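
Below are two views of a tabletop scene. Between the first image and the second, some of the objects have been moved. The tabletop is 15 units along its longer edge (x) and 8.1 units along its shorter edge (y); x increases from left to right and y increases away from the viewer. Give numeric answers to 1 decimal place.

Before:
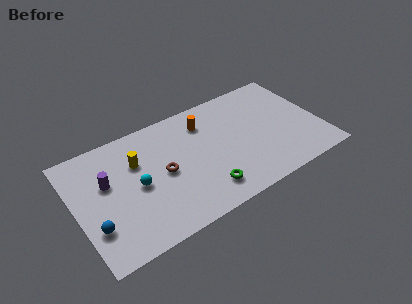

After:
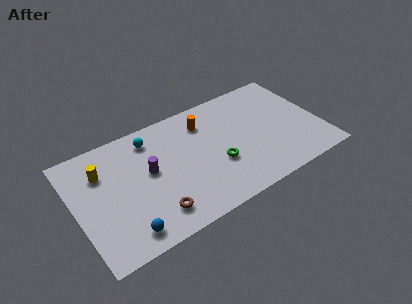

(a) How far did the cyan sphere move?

3.0

The cyan sphere moved from about (3.7, 3.9) to (4.9, 6.7), a distance of √(1.2² + 2.8²) ≈ 3.0.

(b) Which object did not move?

the orange cylinder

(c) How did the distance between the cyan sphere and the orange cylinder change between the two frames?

-1.8

The distance was about 5.1 in the first image and 3.3 in the second, so they moved 1.8 units closer together.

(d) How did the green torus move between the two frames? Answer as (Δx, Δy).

(1.0, 1.4)

From the two frames, the green torus sits at roughly (7.5, 1.6) before and (8.5, 3.0) after.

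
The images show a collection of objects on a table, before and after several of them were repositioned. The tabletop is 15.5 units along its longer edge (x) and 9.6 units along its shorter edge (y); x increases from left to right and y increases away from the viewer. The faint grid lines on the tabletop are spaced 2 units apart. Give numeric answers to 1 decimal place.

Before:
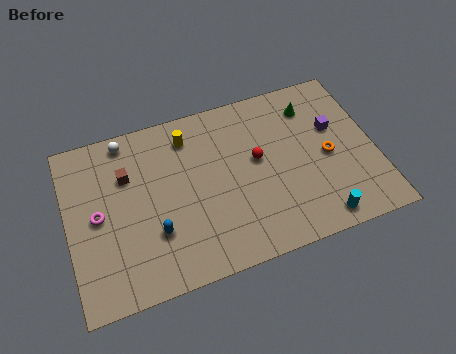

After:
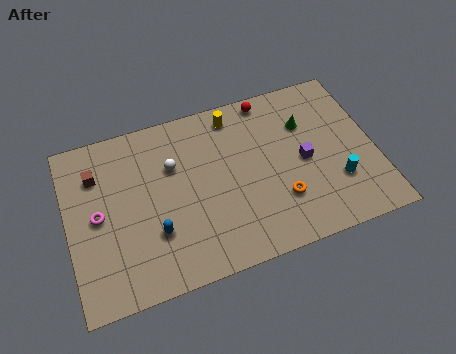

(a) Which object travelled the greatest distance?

the red sphere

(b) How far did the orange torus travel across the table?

3.1

The orange torus was near (13.1, 4.5) before and (10.5, 2.8) after, so it travelled √(2.6² + 1.7²) ≈ 3.1 units.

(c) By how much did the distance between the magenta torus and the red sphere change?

+1.7

They were about 8.1 units apart before and 9.8 after — 1.7 units further apart.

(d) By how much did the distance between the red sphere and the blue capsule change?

+2.6

Before: roughly 5.9 units apart; after: 8.5. That's 2.6 units further apart.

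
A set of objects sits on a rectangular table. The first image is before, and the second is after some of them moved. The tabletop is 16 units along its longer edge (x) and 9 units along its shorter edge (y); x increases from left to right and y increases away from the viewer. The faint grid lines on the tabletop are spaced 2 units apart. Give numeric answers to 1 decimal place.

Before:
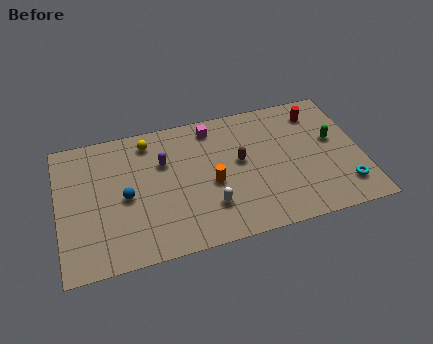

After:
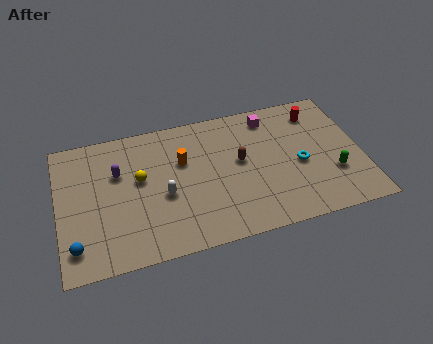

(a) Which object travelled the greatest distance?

the blue sphere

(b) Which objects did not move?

the red cylinder and the brown capsule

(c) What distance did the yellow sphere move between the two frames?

2.5

From (4.9, 7.6) to (4.3, 5.2), the yellow sphere covered √(0.6² + 2.4²) ≈ 2.5 units.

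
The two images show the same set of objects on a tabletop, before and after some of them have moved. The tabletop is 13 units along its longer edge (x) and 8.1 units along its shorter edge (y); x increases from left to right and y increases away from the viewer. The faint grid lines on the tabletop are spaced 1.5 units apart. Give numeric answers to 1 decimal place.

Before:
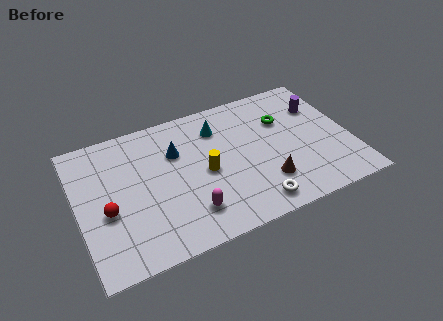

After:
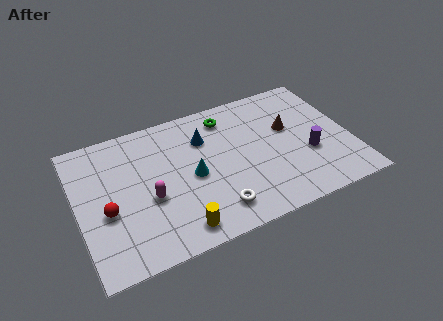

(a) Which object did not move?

the red sphere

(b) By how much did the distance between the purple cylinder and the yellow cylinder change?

+0.7

The distance was about 6.1 in the first image and 6.8 in the second, so they moved 0.7 units further apart.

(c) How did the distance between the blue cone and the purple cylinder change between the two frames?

-1.5

They were about 7.0 units apart before and 5.5 after — 1.5 units closer together.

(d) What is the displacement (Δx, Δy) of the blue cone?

(1.4, 0.3)

The blue cone started near (4.8, 5.5) and ended near (6.2, 5.8).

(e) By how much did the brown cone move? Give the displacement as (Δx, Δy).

(1.5, 2.8)

The brown cone was at about (8.7, 2.1) and moved to about (10.2, 4.9).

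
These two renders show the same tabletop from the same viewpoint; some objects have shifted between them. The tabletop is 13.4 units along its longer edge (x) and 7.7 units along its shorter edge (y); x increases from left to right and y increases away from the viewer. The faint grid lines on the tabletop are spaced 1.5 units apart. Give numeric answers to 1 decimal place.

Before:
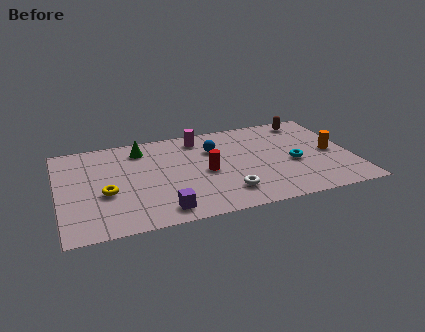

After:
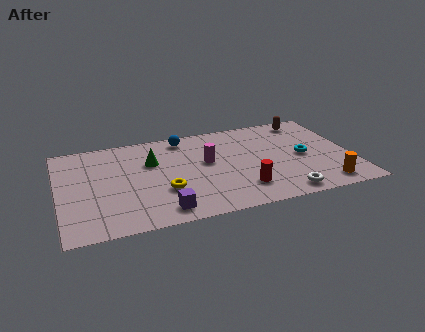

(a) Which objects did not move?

the brown capsule and the purple cube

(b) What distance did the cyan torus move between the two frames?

0.6

From (10.7, 3.3) to (11.2, 3.7), the cyan torus covered √(0.5² + 0.4²) ≈ 0.6 units.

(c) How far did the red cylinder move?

2.3

The red cylinder moved from about (6.7, 3.6) to (8.2, 1.8), a distance of √(1.5² + 1.8²) ≈ 2.3.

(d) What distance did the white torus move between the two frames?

2.6

From (7.5, 1.7) to (10.0, 0.9), the white torus covered √(2.5² + 0.8²) ≈ 2.6 units.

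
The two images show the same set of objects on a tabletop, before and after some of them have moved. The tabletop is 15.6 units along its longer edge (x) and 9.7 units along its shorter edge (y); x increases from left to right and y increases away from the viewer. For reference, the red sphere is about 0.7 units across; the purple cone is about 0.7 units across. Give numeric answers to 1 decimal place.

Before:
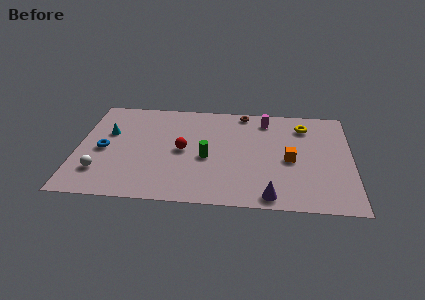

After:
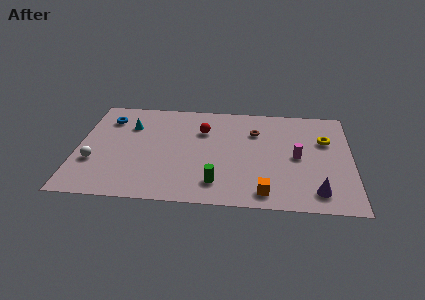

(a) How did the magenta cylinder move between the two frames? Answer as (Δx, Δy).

(1.8, -3.4)

The magenta cylinder was at about (10.7, 8.1) and moved to about (12.5, 4.7).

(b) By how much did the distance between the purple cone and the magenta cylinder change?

-3.8

They were about 7.1 units apart before and 3.3 after — 3.8 units closer together.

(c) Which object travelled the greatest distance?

the magenta cylinder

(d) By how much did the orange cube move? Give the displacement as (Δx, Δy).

(-1.4, -3.1)

The orange cube was at about (12.1, 4.4) and moved to about (10.7, 1.3).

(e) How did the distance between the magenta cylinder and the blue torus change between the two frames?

+1.4

They were about 9.9 units apart before and 11.3 after — 1.4 units further apart.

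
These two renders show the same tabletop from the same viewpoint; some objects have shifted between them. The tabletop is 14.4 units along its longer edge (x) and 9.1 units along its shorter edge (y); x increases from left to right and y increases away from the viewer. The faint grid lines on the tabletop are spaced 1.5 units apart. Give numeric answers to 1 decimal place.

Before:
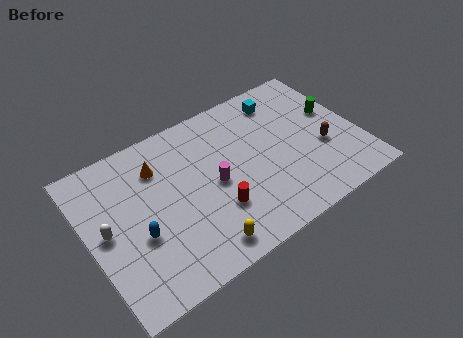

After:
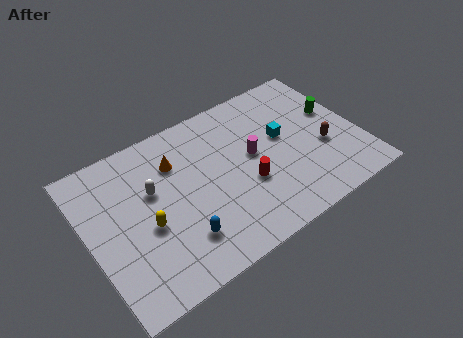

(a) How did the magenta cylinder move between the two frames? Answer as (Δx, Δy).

(2.2, 0.6)

From the two frames, the magenta cylinder sits at roughly (6.6, 4.3) before and (8.8, 4.9) after.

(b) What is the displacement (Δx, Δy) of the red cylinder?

(1.8, 0.6)

The red cylinder started near (6.4, 2.8) and ended near (8.2, 3.4).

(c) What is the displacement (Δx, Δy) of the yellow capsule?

(-2.4, 2.6)

From the two frames, the yellow capsule sits at roughly (5.3, 1.2) before and (2.9, 3.8) after.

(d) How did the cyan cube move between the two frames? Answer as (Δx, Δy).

(-0.4, -2.3)

The cyan cube was at about (10.9, 7.5) and moved to about (10.5, 5.2).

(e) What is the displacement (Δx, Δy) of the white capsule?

(2.6, 1.0)

The white capsule started near (0.9, 4.6) and ended near (3.5, 5.6).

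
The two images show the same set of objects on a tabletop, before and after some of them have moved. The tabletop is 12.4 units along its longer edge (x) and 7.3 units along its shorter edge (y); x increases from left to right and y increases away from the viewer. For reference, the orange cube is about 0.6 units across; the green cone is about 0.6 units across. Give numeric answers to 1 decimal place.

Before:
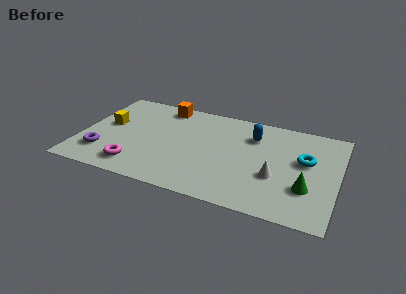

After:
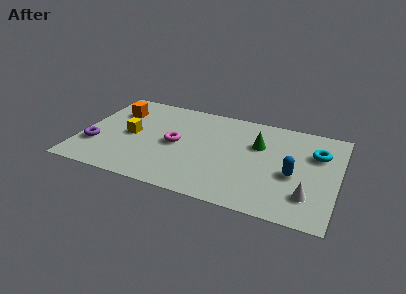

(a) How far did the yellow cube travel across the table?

1.3

From (1.2, 4.1) to (2.4, 3.6), the yellow cube covered √(1.2² + 0.5²) ≈ 1.3 units.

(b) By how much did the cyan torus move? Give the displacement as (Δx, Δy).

(0.5, 0.7)

From the two frames, the cyan torus sits at roughly (10.8, 4.3) before and (11.3, 5.0) after.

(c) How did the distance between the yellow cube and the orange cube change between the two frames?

-1.5

They were about 3.4 units apart before and 1.9 after — 1.5 units closer together.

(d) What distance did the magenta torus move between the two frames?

2.9

The magenta torus was near (2.9, 1.3) before and (4.6, 3.6) after, so it travelled √(1.7² + 2.3²) ≈ 2.9 units.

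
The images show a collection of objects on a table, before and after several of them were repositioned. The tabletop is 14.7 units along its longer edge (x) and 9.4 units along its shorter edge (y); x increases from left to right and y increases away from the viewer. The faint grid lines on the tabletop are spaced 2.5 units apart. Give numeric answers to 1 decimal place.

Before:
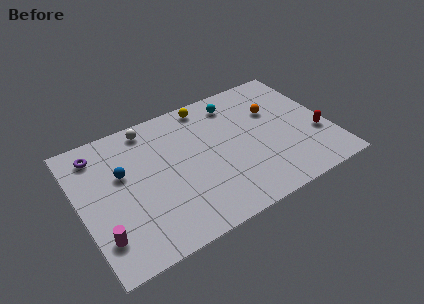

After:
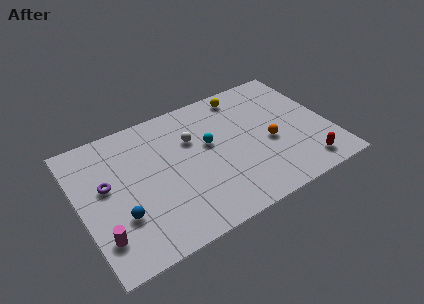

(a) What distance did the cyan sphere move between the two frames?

3.0

From (9.6, 7.8) to (7.7, 5.5), the cyan sphere covered √(1.9² + 2.3²) ≈ 3.0 units.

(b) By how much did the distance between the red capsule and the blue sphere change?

-0.8

Before: roughly 11.6 units apart; after: 10.8. That's 0.8 units closer together.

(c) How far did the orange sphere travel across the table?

2.3

The orange sphere was near (11.7, 6.2) before and (11.1, 4.0) after, so it travelled √(0.6² + 2.2²) ≈ 2.3 units.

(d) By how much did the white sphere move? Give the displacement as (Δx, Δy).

(2.3, -2.0)

The white sphere started near (4.5, 8.3) and ended near (6.8, 6.3).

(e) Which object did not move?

the magenta cylinder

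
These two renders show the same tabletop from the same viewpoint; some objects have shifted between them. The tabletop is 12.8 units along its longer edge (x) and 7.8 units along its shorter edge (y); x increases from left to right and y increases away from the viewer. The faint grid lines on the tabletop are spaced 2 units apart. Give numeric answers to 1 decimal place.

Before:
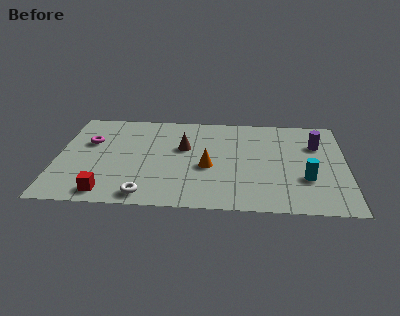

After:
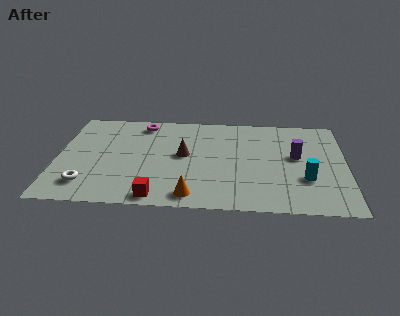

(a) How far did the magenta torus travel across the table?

2.9

The magenta torus was near (1.4, 5.0) before and (3.7, 6.7) after, so it travelled √(2.3² + 1.7²) ≈ 2.9 units.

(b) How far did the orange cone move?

2.4

From (6.7, 3.3) to (6.0, 1.0), the orange cone covered √(0.7² + 2.3²) ≈ 2.4 units.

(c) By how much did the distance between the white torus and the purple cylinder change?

+0.9

The distance was about 8.7 in the first image and 9.6 in the second, so they moved 0.9 units further apart.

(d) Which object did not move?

the cyan cylinder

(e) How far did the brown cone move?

0.6

From (5.6, 4.8) to (5.6, 4.2), the brown cone covered √(0.0² + 0.6²) ≈ 0.6 units.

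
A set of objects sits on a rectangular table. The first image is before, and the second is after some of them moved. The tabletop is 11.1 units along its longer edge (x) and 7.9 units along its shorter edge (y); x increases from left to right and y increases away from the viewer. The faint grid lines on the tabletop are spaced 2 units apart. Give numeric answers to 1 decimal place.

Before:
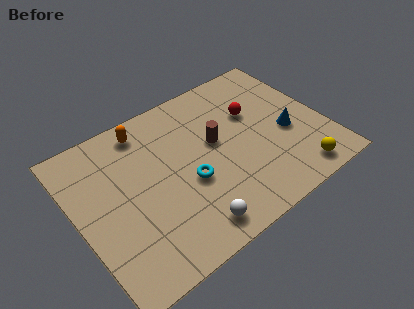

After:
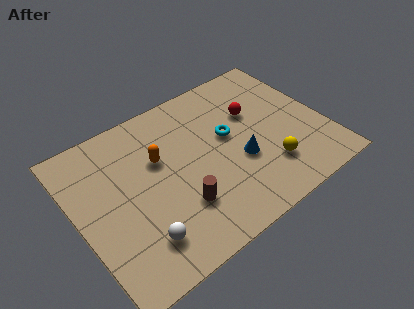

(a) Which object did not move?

the red sphere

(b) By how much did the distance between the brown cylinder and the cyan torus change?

+1.5

The distance was about 2.0 in the first image and 3.5 in the second, so they moved 1.5 units further apart.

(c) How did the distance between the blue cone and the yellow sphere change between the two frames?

-0.8

They were about 2.3 units apart before and 1.5 after — 0.8 units closer together.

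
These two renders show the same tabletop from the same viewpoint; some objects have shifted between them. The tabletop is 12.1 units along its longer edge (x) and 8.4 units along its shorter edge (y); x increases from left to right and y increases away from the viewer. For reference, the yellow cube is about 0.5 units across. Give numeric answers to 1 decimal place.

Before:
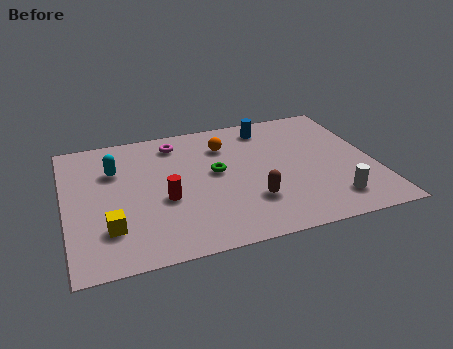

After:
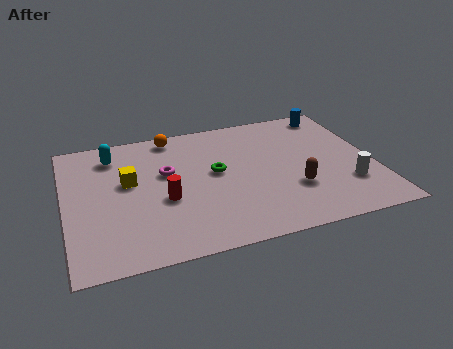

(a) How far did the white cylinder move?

1.1

From (10.2, 1.6) to (10.9, 2.4), the white cylinder covered √(0.7² + 0.8²) ≈ 1.1 units.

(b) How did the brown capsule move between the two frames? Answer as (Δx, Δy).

(1.7, 0.3)

The brown capsule started near (7.1, 2.4) and ended near (8.8, 2.7).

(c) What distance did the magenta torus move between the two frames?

2.0

The magenta torus moved from about (4.5, 7.0) to (4.0, 5.1), a distance of √(0.5² + 1.9²) ≈ 2.0.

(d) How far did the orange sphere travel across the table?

2.3

From (6.4, 6.3) to (4.4, 7.5), the orange sphere covered √(2.0² + 1.2²) ≈ 2.3 units.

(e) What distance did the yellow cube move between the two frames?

2.8

The yellow cube moved from about (1.6, 2.2) to (2.5, 4.9), a distance of √(0.9² + 2.7²) ≈ 2.8.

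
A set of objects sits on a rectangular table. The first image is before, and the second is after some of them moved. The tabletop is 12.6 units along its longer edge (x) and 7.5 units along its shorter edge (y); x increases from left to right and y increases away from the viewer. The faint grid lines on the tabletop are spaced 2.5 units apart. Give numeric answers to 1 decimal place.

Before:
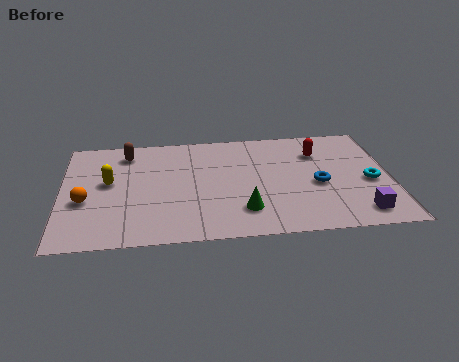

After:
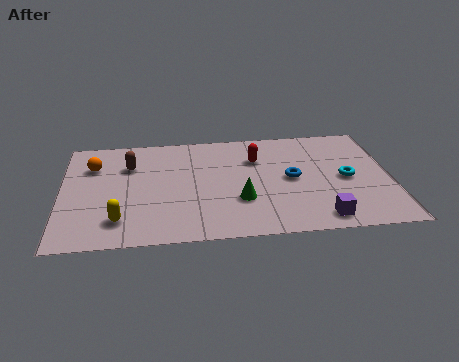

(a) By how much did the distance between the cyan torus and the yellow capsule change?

-1.1

Before: roughly 10.0 units apart; after: 8.9. That's 1.1 units closer together.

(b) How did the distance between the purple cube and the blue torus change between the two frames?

+0.4

The distance was about 2.6 in the first image and 3.0 in the second, so they moved 0.4 units further apart.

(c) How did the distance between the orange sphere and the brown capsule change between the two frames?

-2.2

They were about 3.6 units apart before and 1.4 after — 2.2 units closer together.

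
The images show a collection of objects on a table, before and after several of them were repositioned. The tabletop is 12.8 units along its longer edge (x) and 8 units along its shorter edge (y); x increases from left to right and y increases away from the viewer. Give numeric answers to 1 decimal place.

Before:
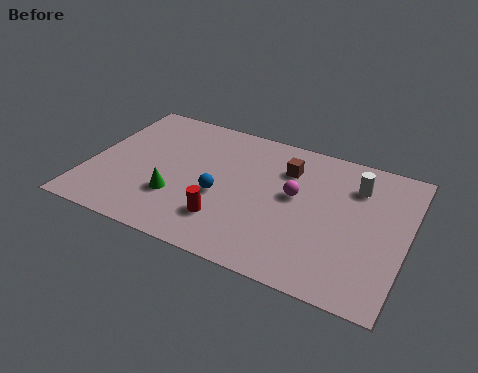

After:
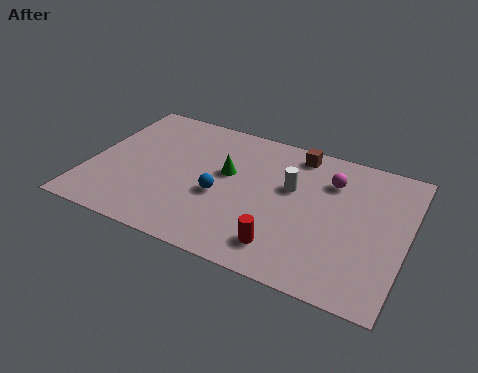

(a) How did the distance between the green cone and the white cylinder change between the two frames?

-5.1

The distance was about 7.7 in the first image and 2.6 in the second, so they moved 5.1 units closer together.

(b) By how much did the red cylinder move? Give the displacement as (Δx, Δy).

(2.4, -0.5)

From the two frames, the red cylinder sits at roughly (5.8, 2.0) before and (8.2, 1.5) after.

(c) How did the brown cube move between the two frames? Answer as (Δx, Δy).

(0.3, 1.1)

The brown cube was at about (7.8, 5.9) and moved to about (8.1, 7.0).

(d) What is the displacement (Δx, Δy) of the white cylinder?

(-2.5, -1.1)

From the two frames, the white cylinder sits at roughly (10.6, 6.0) before and (8.1, 4.9) after.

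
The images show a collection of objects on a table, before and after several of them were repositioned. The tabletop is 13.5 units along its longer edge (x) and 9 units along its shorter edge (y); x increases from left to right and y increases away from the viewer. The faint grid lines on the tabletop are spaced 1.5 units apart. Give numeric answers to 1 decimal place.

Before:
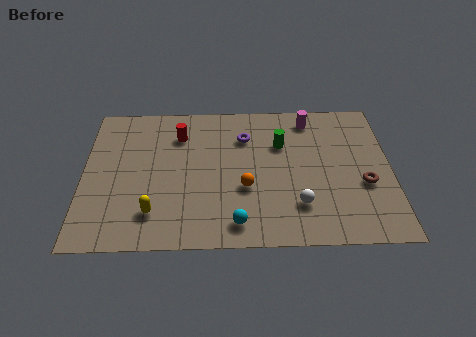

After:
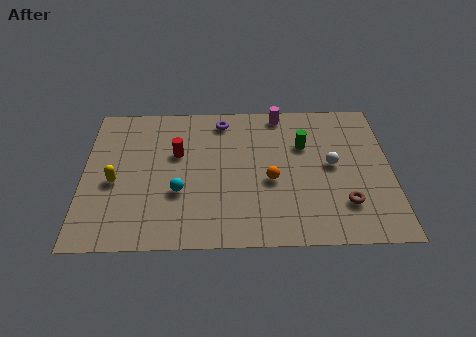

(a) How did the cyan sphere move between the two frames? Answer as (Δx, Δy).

(-2.5, 1.9)

The cyan sphere started near (6.7, 1.3) and ended near (4.2, 3.2).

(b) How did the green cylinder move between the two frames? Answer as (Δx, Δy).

(1.0, -0.1)

From the two frames, the green cylinder sits at roughly (8.7, 6.1) before and (9.7, 6.0) after.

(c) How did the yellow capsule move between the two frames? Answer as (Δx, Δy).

(-1.7, 1.9)

From the two frames, the yellow capsule sits at roughly (3.1, 2.0) before and (1.4, 3.9) after.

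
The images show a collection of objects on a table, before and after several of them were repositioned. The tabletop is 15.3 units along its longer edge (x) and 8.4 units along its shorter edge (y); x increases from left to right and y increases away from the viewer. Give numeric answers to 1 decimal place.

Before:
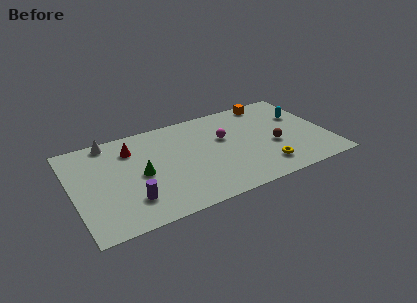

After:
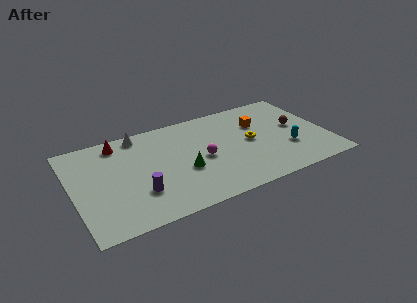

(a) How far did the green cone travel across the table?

2.6

The green cone was near (4.0, 4.0) before and (6.5, 3.3) after, so it travelled √(2.5² + 0.7²) ≈ 2.6 units.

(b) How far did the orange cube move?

2.0

The orange cube was near (12.3, 7.5) before and (11.4, 5.7) after, so it travelled √(0.9² + 1.8²) ≈ 2.0 units.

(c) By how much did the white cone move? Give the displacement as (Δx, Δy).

(1.8, -0.1)

The white cone started near (2.5, 7.6) and ended near (4.3, 7.5).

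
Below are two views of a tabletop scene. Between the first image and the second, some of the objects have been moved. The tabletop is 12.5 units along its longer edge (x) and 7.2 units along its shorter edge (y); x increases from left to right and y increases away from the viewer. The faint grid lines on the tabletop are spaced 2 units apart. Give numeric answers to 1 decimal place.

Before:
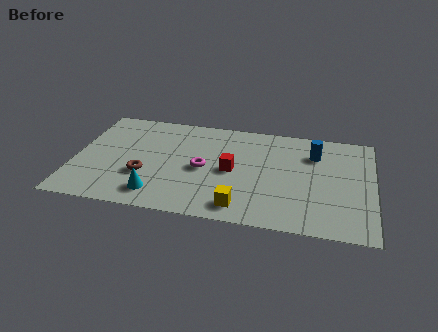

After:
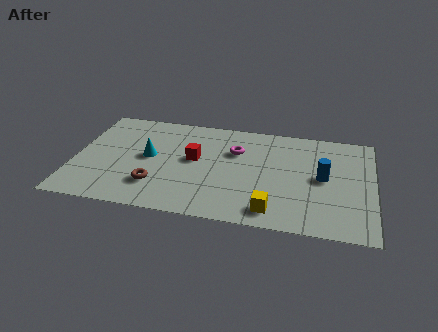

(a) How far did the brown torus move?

0.8

The brown torus moved from about (3.0, 2.5) to (3.5, 1.9), a distance of √(0.5² + 0.6²) ≈ 0.8.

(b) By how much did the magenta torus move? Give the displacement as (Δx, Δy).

(1.3, 1.5)

The magenta torus was at about (5.4, 3.4) and moved to about (6.7, 4.9).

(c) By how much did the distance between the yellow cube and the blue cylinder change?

-1.8

They were about 5.1 units apart before and 3.3 after — 1.8 units closer together.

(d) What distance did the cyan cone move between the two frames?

2.5

The cyan cone moved from about (3.6, 1.3) to (3.1, 3.8), a distance of √(0.5² + 2.5²) ≈ 2.5.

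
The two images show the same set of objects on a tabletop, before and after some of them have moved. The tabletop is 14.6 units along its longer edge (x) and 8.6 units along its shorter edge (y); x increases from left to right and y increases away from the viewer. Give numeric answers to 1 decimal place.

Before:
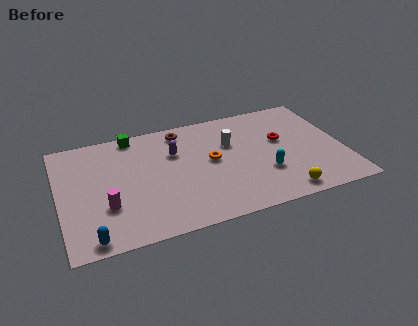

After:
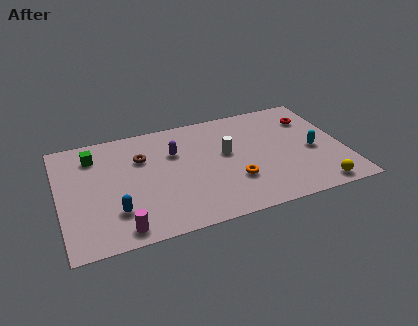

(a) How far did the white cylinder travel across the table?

0.8

From (8.9, 5.6) to (8.6, 4.9), the white cylinder covered √(0.3² + 0.7²) ≈ 0.8 units.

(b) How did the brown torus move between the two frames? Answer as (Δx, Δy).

(-2.2, -1.5)

The brown torus was at about (6.5, 7.4) and moved to about (4.3, 5.9).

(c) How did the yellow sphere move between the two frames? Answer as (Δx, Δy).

(1.8, -0.1)

From the two frames, the yellow sphere sits at roughly (11.1, 1.0) before and (12.9, 0.9) after.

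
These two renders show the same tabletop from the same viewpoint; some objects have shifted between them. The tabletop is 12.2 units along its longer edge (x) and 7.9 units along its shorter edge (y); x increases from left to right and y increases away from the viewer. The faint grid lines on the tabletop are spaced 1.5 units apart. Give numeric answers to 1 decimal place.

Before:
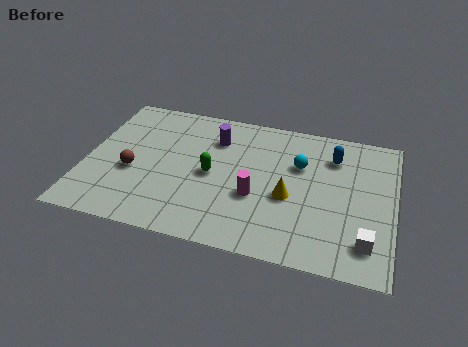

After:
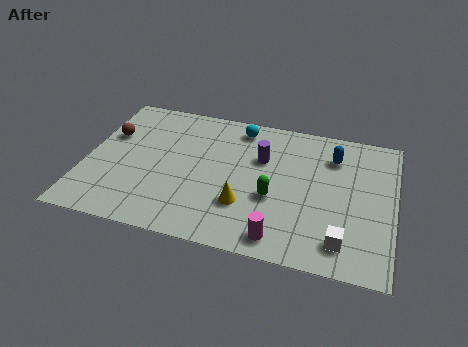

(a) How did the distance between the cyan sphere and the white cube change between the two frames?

+2.4

They were about 4.6 units apart before and 7.0 after — 2.4 units further apart.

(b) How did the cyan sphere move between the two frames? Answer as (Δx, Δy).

(-2.5, 1.6)

From the two frames, the cyan sphere sits at roughly (8.4, 5.2) before and (5.9, 6.8) after.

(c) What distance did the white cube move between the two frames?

0.9

The white cube was near (11.2, 1.6) before and (10.3, 1.4) after, so it travelled √(0.9² + 0.2²) ≈ 0.9 units.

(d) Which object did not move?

the blue capsule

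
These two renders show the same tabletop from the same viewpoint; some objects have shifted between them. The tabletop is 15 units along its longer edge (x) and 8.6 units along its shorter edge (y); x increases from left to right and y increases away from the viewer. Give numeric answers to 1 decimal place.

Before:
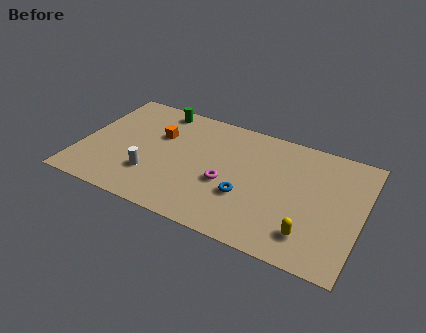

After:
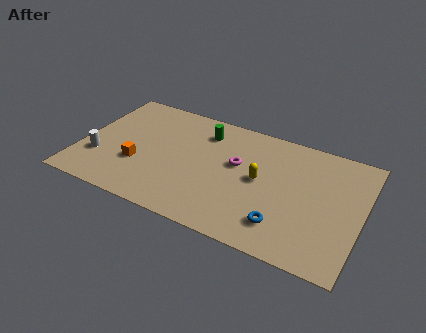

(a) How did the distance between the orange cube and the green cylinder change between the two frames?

+2.9

Before: roughly 2.0 units apart; after: 4.9. That's 2.9 units further apart.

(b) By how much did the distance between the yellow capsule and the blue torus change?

-0.7

The distance was about 3.7 in the first image and 3.0 in the second, so they moved 0.7 units closer together.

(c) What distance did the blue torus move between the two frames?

2.4

The blue torus was near (9.0, 3.0) before and (11.1, 1.9) after, so it travelled √(2.1² + 1.1²) ≈ 2.4 units.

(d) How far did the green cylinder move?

2.7

The green cylinder was near (3.7, 7.6) before and (6.3, 6.8) after, so it travelled √(2.6² + 0.8²) ≈ 2.7 units.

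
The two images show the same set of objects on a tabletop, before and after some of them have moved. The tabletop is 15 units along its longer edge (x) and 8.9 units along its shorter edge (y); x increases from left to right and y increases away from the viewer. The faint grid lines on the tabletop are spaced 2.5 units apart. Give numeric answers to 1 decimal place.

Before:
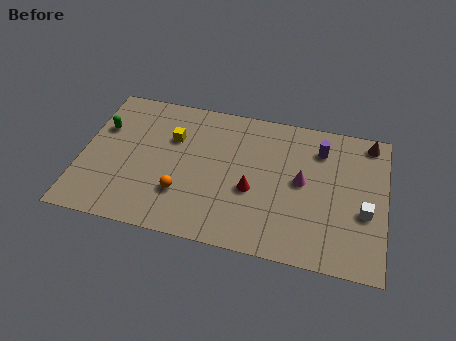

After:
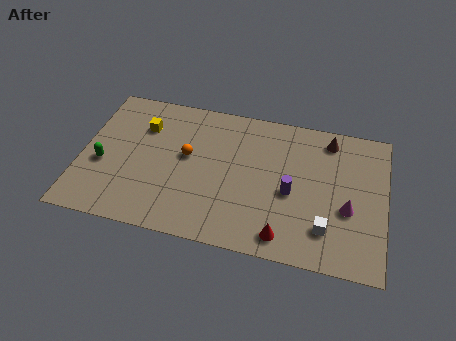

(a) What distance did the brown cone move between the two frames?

2.0

From (14.1, 7.9) to (12.1, 7.6), the brown cone covered √(2.0² + 0.3²) ≈ 2.0 units.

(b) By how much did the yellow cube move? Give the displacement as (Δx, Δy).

(-1.5, 0.4)

The yellow cube was at about (4.4, 6.0) and moved to about (2.9, 6.4).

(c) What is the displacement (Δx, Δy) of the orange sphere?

(0.1, 2.4)

The orange sphere was at about (5.1, 2.6) and moved to about (5.2, 5.0).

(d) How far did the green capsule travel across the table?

2.3

The green capsule was near (0.9, 5.9) before and (1.1, 3.6) after, so it travelled √(0.2² + 2.3²) ≈ 2.3 units.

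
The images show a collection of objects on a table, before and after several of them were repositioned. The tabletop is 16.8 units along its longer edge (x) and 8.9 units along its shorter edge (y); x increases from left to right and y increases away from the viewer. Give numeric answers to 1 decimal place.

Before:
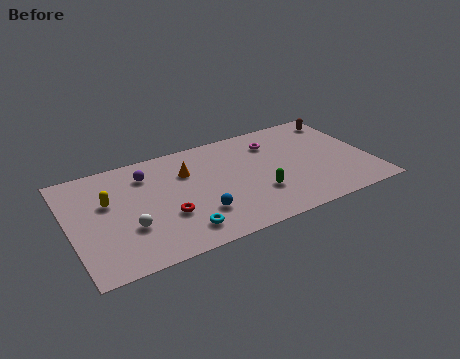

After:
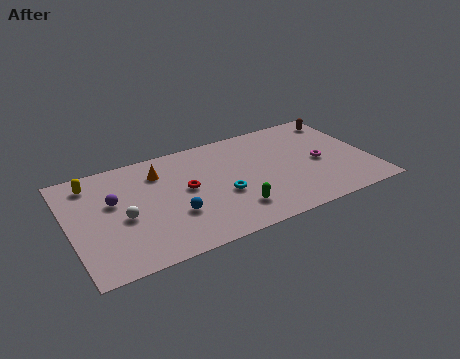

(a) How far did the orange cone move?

1.6

The orange cone moved from about (6.7, 6.2) to (5.2, 6.8), a distance of √(1.5² + 0.6²) ≈ 1.6.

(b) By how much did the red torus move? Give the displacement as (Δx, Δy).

(1.3, 1.7)

From the two frames, the red torus sits at roughly (5.2, 3.1) before and (6.5, 4.8) after.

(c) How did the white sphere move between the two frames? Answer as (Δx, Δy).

(-0.2, 0.9)

The white sphere started near (3.1, 3.0) and ended near (2.9, 3.9).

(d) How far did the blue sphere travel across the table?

1.4

From (6.9, 2.5) to (5.6, 3.0), the blue sphere covered √(1.3² + 0.5²) ≈ 1.4 units.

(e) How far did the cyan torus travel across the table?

3.2

The cyan torus was near (5.8, 1.6) before and (8.4, 3.5) after, so it travelled √(2.6² + 1.9²) ≈ 3.2 units.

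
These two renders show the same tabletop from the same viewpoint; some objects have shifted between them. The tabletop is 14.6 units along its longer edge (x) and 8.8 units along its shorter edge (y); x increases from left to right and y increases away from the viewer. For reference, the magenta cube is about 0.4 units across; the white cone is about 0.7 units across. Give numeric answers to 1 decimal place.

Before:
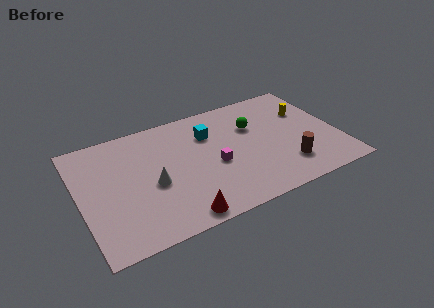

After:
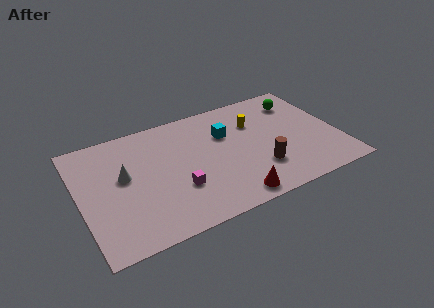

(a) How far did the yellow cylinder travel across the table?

3.0

The yellow cylinder moved from about (13.1, 5.9) to (10.1, 6.1), a distance of √(3.0² + 0.2²) ≈ 3.0.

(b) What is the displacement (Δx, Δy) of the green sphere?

(2.8, 1.0)

The green sphere was at about (10.0, 5.9) and moved to about (12.8, 6.9).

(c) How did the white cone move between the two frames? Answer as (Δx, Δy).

(-1.5, 1.2)

The white cone started near (4.0, 3.8) and ended near (2.5, 5.0).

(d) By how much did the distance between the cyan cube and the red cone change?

-1.0

The distance was about 5.9 in the first image and 4.9 in the second, so they moved 1.0 units closer together.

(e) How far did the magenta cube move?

2.4

From (7.5, 3.8) to (5.3, 2.9), the magenta cube covered √(2.2² + 0.9²) ≈ 2.4 units.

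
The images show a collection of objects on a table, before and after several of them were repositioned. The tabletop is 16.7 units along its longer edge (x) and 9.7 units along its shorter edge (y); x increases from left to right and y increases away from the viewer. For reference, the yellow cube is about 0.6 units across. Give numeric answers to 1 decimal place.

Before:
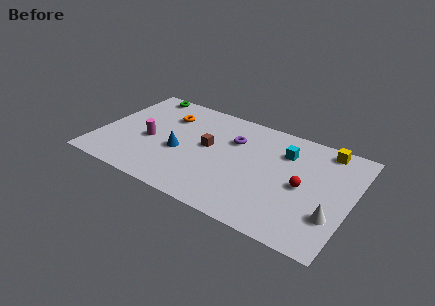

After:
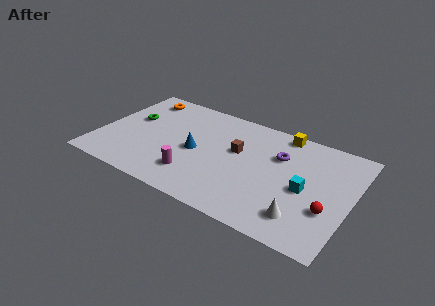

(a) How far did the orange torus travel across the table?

2.3

The orange torus was near (4.1, 7.1) before and (2.1, 8.2) after, so it travelled √(2.0² + 1.1²) ≈ 2.3 units.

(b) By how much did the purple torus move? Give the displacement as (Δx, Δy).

(3.1, -0.1)

From the two frames, the purple torus sits at roughly (8.7, 6.7) before and (11.8, 6.6) after.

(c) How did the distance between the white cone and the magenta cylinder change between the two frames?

-5.2

They were about 12.4 units apart before and 7.2 after — 5.2 units closer together.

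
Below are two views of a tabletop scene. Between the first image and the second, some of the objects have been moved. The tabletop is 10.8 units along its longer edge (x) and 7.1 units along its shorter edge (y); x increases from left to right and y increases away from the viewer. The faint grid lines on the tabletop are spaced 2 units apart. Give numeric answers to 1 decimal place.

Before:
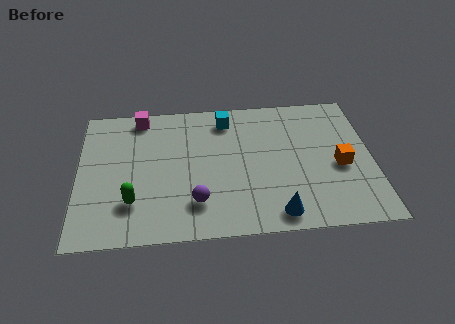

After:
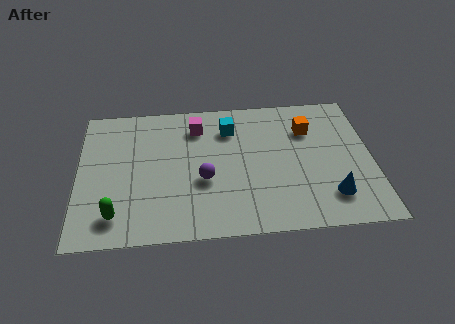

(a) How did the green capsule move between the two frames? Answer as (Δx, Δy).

(-0.6, -0.6)

From the two frames, the green capsule sits at roughly (2.0, 1.9) before and (1.4, 1.3) after.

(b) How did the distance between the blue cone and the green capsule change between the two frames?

+2.5

The distance was about 5.3 in the first image and 7.8 in the second, so they moved 2.5 units further apart.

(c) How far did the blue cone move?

2.1

From (7.2, 0.9) to (9.2, 1.6), the blue cone covered √(2.0² + 0.7²) ≈ 2.1 units.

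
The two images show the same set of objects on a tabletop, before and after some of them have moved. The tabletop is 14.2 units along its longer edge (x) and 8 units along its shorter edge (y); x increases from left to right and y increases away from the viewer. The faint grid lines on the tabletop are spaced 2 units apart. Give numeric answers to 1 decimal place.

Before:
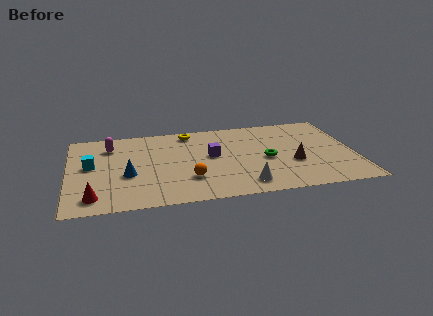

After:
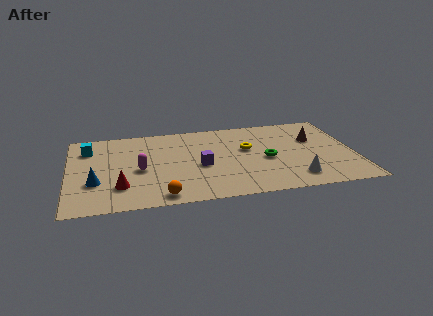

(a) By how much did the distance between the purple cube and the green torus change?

+0.5

The distance was about 2.8 in the first image and 3.3 in the second, so they moved 0.5 units further apart.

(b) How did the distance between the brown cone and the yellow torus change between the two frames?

-3.0

The distance was about 6.4 in the first image and 3.4 in the second, so they moved 3.0 units closer together.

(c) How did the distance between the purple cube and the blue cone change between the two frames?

+0.9

They were about 4.4 units apart before and 5.3 after — 0.9 units further apart.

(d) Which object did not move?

the green torus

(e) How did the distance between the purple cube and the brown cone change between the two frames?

+1.8

The distance was about 4.2 in the first image and 6.0 in the second, so they moved 1.8 units further apart.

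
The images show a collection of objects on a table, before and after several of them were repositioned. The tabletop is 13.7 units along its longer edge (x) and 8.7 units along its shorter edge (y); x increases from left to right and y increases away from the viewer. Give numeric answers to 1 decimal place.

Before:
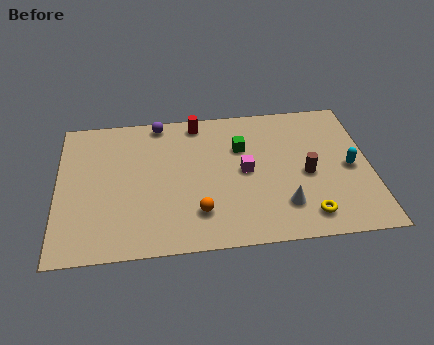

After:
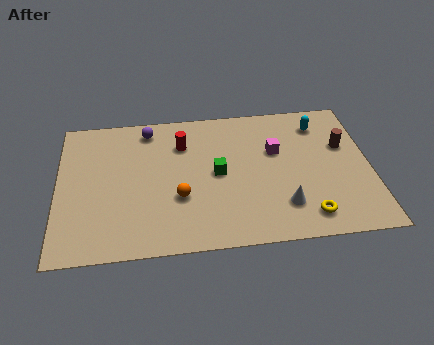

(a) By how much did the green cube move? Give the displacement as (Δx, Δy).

(-1.1, -1.5)

From the two frames, the green cube sits at roughly (8.1, 5.9) before and (7.0, 4.4) after.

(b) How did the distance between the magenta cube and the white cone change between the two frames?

+0.6

Before: roughly 2.8 units apart; after: 3.4. That's 0.6 units further apart.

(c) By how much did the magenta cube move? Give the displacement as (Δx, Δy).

(1.4, 1.1)

From the two frames, the magenta cube sits at roughly (8.2, 4.4) before and (9.6, 5.5) after.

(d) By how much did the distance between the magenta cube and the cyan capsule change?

-2.1

They were about 4.6 units apart before and 2.5 after — 2.1 units closer together.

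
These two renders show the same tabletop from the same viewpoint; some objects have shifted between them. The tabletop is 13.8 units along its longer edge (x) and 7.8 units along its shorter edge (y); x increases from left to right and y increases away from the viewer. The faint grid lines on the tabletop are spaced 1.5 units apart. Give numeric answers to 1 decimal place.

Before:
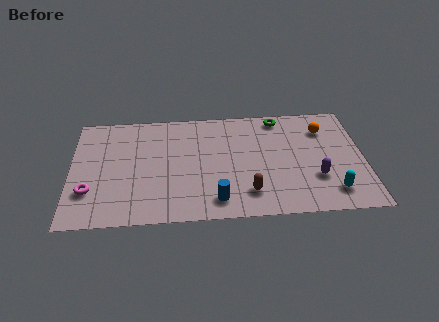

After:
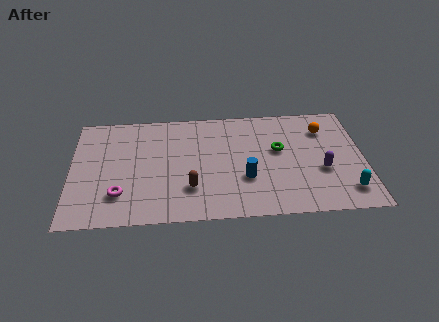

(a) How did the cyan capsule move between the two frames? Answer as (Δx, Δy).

(0.7, 0.0)

The cyan capsule was at about (12.2, 1.5) and moved to about (12.9, 1.5).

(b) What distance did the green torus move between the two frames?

2.3

From (9.9, 6.9) to (9.8, 4.6), the green torus covered √(0.1² + 2.3²) ≈ 2.3 units.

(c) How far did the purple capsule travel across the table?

0.6

The purple capsule moved from about (11.5, 2.5) to (11.8, 3.0), a distance of √(0.3² + 0.5²) ≈ 0.6.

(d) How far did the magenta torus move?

1.4

The magenta torus moved from about (0.9, 2.3) to (2.3, 2.0), a distance of √(1.4² + 0.3²) ≈ 1.4.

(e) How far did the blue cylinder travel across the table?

2.0

The blue cylinder moved from about (6.8, 1.3) to (8.2, 2.7), a distance of √(1.4² + 1.4²) ≈ 2.0.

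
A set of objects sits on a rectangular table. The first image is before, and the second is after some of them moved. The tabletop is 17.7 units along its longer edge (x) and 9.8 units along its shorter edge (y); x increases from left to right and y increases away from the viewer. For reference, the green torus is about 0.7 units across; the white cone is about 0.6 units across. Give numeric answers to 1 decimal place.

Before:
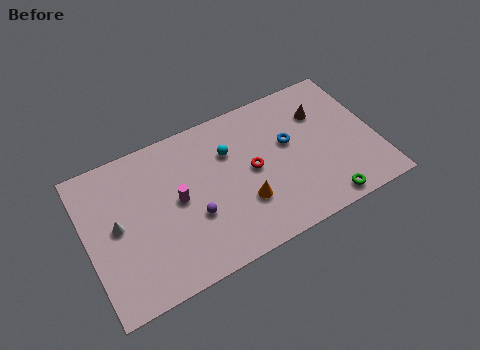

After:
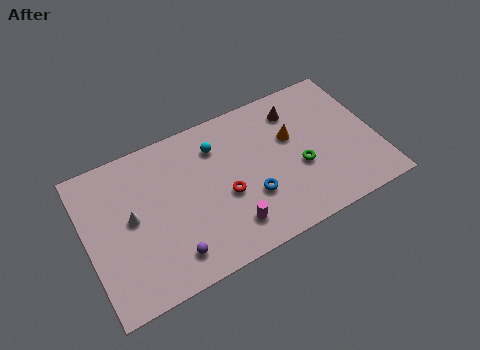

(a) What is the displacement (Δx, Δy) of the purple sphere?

(-1.6, -1.8)

The purple sphere started near (6.3, 3.6) and ended near (4.7, 1.8).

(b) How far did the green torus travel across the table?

3.1

The green torus was near (14.0, 1.0) before and (12.9, 3.9) after, so it travelled √(1.1² + 2.9²) ≈ 3.1 units.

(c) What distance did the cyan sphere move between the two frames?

1.0

The cyan sphere moved from about (8.9, 6.8) to (8.2, 7.5), a distance of √(0.7² + 0.7²) ≈ 1.0.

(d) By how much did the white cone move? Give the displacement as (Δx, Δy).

(0.9, 0.1)

The white cone was at about (1.8, 5.1) and moved to about (2.7, 5.2).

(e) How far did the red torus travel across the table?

2.0

The red torus was near (10.1, 5.0) before and (8.3, 4.1) after, so it travelled √(1.8² + 0.9²) ≈ 2.0 units.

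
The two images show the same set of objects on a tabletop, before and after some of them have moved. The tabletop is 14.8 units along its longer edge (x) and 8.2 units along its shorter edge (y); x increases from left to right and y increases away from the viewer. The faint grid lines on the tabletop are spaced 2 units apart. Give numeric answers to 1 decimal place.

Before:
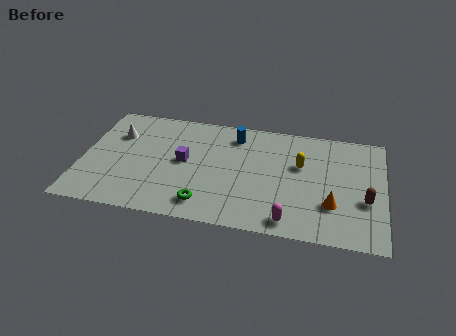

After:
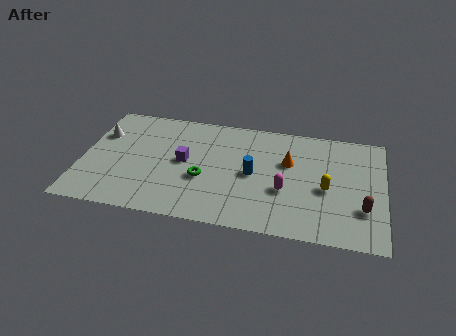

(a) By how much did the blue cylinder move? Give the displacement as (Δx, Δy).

(1.0, -2.7)

From the two frames, the blue cylinder sits at roughly (7.4, 6.7) before and (8.4, 4.0) after.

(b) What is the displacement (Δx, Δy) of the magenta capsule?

(-0.3, 2.1)

The magenta capsule was at about (10.3, 1.0) and moved to about (10.0, 3.1).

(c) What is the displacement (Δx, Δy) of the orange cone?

(-2.2, 2.7)

The orange cone started near (12.3, 2.5) and ended near (10.1, 5.2).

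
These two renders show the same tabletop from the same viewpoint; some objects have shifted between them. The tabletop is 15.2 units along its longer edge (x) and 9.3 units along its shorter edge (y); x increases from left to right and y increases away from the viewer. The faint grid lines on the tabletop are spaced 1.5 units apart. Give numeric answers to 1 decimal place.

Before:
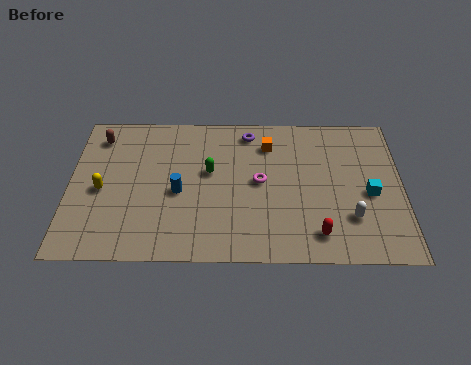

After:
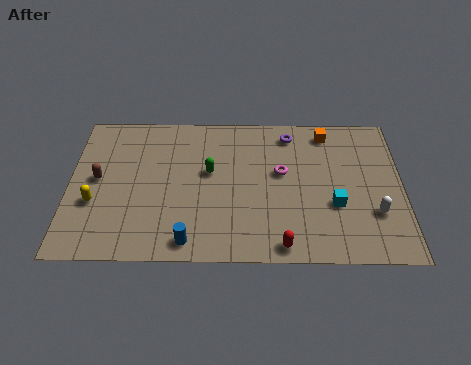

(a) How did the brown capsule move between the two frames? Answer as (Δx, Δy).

(0.0, -2.7)

From the two frames, the brown capsule sits at roughly (1.3, 7.6) before and (1.3, 4.9) after.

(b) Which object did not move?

the green capsule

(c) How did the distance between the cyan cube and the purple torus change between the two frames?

-1.8

The distance was about 6.7 in the first image and 4.9 in the second, so they moved 1.8 units closer together.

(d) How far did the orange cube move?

2.8

The orange cube moved from about (9.1, 7.2) to (11.8, 8.0), a distance of √(2.7² + 0.8²) ≈ 2.8.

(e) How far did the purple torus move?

1.9

The purple torus was near (8.2, 8.0) before and (10.1, 7.9) after, so it travelled √(1.9² + 0.1²) ≈ 1.9 units.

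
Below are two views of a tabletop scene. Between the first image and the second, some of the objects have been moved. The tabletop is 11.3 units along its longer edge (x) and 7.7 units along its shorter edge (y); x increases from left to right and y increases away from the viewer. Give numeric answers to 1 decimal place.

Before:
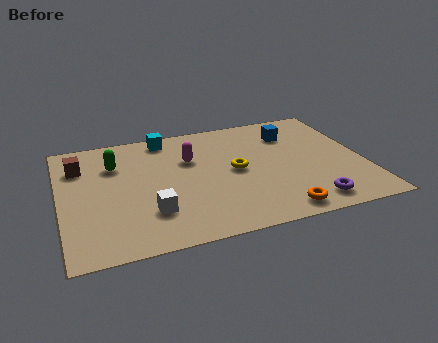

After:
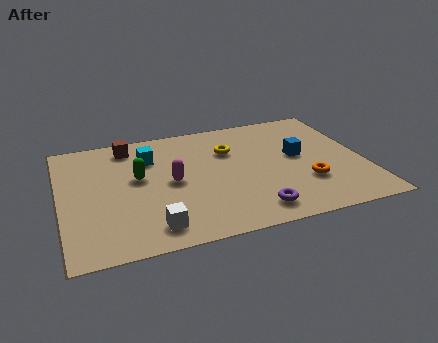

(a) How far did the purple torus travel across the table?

2.1

The purple torus moved from about (9.0, 1.1) to (6.9, 1.2), a distance of √(2.1² + 0.1²) ≈ 2.1.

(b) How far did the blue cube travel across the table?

1.6

From (8.8, 5.8) to (8.9, 4.2), the blue cube covered √(0.1² + 1.6²) ≈ 1.6 units.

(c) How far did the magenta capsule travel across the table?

1.5

From (4.9, 5.1) to (4.1, 3.8), the magenta capsule covered √(0.8² + 1.3²) ≈ 1.5 units.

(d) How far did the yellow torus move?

1.4

The yellow torus was near (6.5, 3.9) before and (6.4, 5.3) after, so it travelled √(0.1² + 1.4²) ≈ 1.4 units.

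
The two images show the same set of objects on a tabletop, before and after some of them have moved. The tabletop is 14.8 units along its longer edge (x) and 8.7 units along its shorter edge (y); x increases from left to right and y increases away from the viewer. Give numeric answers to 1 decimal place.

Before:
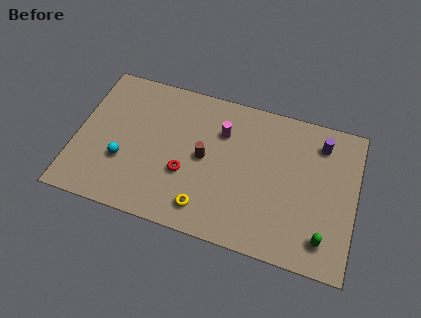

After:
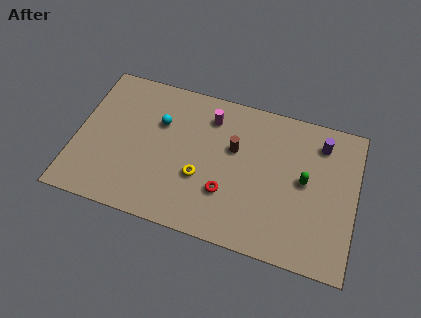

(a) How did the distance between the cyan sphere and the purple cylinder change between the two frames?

-2.4

The distance was about 11.0 in the first image and 8.6 in the second, so they moved 2.4 units closer together.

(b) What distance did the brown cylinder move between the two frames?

1.8

The brown cylinder was near (6.8, 4.4) before and (8.3, 5.4) after, so it travelled √(1.5² + 1.0²) ≈ 1.8 units.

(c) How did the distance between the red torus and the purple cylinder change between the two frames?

-1.5

They were about 7.9 units apart before and 6.4 after — 1.5 units closer together.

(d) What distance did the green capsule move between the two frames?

3.2

From (13.3, 1.6) to (12.1, 4.6), the green capsule covered √(1.2² + 3.0²) ≈ 3.2 units.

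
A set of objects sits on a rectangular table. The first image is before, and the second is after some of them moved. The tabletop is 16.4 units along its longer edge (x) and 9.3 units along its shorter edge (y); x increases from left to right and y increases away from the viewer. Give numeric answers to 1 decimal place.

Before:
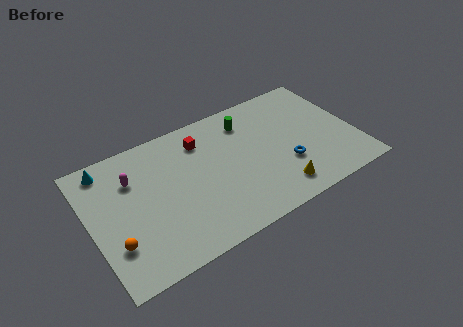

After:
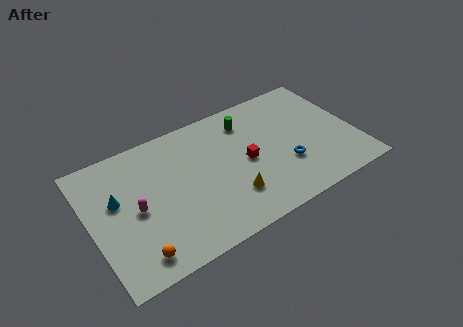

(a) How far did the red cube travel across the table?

3.7

The red cube moved from about (7.2, 7.3) to (9.6, 4.5), a distance of √(2.4² + 2.8²) ≈ 3.7.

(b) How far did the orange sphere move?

1.7

The orange sphere was near (1.2, 2.7) before and (2.3, 1.4) after, so it travelled √(1.1² + 1.3²) ≈ 1.7 units.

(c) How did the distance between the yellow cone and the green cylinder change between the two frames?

-0.7

The distance was about 5.9 in the first image and 5.2 in the second, so they moved 0.7 units closer together.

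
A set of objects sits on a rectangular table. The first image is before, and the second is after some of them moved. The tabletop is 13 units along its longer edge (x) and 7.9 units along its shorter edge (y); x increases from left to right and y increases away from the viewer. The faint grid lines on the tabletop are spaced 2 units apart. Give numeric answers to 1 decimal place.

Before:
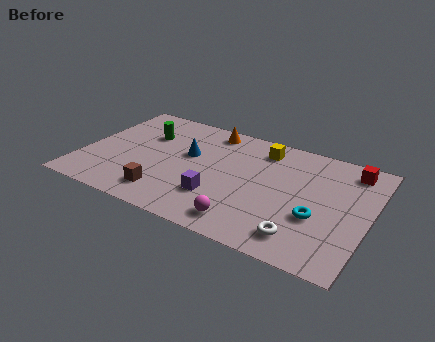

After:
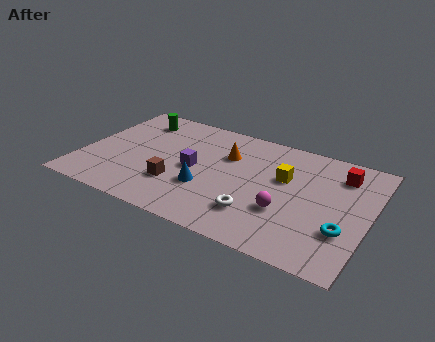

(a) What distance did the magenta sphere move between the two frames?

2.2

From (7.8, 1.2) to (9.4, 2.7), the magenta sphere covered √(1.6² + 1.5²) ≈ 2.2 units.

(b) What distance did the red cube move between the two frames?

0.6

The red cube moved from about (11.9, 6.7) to (11.5, 6.2), a distance of √(0.4² + 0.5²) ≈ 0.6.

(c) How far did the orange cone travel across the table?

1.8

The orange cone moved from about (5.4, 6.9) to (6.4, 5.4), a distance of √(1.0² + 1.5²) ≈ 1.8.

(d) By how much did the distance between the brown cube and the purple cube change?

-0.9

The distance was about 2.4 in the first image and 1.5 in the second, so they moved 0.9 units closer together.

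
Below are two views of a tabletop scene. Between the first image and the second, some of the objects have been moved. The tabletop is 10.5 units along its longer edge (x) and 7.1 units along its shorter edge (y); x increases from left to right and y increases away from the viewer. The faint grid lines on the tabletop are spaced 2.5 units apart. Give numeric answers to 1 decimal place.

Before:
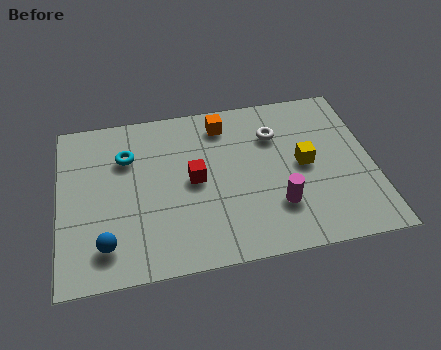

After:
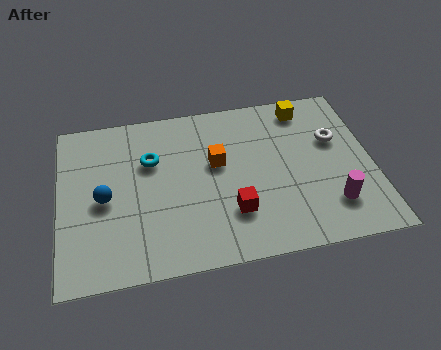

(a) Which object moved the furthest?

the yellow cube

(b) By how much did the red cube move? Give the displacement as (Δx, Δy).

(1.2, -1.6)

From the two frames, the red cube sits at roughly (4.5, 3.6) before and (5.7, 2.0) after.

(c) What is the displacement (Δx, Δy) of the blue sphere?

(0.0, 1.9)

From the two frames, the blue sphere sits at roughly (1.5, 1.4) before and (1.5, 3.3) after.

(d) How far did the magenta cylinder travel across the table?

1.8

The magenta cylinder was near (7.2, 2.0) before and (9.0, 1.7) after, so it travelled √(1.8² + 0.3²) ≈ 1.8 units.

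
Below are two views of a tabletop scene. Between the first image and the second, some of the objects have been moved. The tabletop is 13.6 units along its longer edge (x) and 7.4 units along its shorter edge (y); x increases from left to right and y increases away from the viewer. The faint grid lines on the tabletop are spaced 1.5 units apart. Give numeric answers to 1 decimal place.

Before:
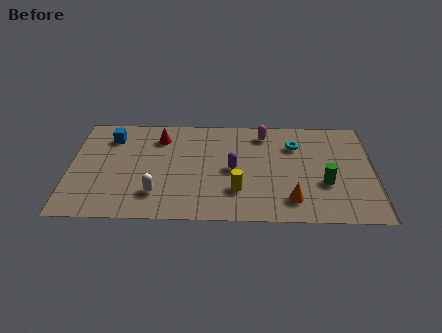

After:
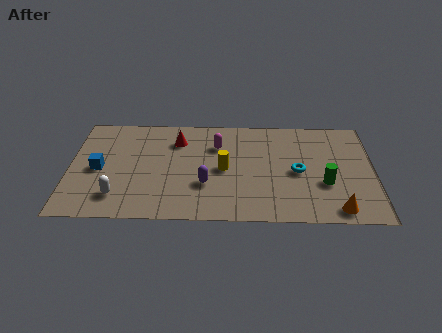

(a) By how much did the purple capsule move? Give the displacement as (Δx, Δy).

(-1.2, -1.1)

From the two frames, the purple capsule sits at roughly (7.3, 3.6) before and (6.1, 2.5) after.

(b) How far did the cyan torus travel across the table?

1.9

The cyan torus moved from about (10.1, 5.4) to (10.2, 3.5), a distance of √(0.1² + 1.9²) ≈ 1.9.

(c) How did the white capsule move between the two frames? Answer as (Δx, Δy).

(-1.7, -0.2)

The white capsule was at about (3.9, 1.8) and moved to about (2.2, 1.6).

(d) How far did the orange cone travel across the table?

2.1

The orange cone moved from about (9.9, 1.5) to (11.9, 0.9), a distance of √(2.0² + 0.6²) ≈ 2.1.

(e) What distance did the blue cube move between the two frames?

2.4

The blue cube moved from about (1.8, 5.8) to (1.3, 3.5), a distance of √(0.5² + 2.3²) ≈ 2.4.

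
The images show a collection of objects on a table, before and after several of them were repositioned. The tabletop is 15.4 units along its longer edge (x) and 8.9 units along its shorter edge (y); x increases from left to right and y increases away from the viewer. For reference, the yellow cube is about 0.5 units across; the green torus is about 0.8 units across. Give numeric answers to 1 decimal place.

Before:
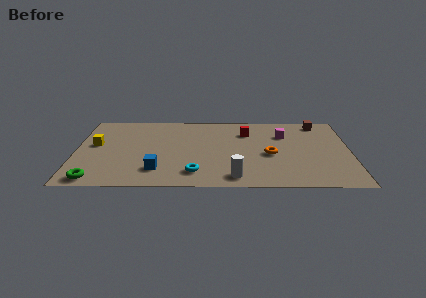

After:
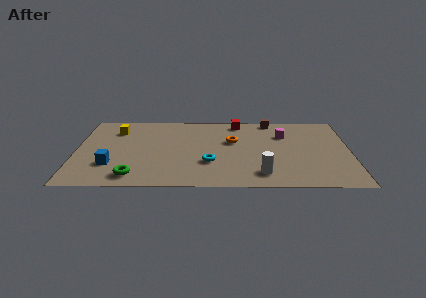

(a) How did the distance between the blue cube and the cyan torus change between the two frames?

+3.4

The distance was about 2.1 in the first image and 5.5 in the second, so they moved 3.4 units further apart.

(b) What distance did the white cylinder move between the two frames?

1.6

The white cylinder was near (8.9, 1.2) before and (10.4, 1.6) after, so it travelled √(1.5² + 0.4²) ≈ 1.6 units.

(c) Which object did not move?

the magenta cube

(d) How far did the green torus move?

2.1

The green torus moved from about (1.2, 0.9) to (3.3, 1.3), a distance of √(2.1² + 0.4²) ≈ 2.1.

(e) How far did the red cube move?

1.3

From (9.6, 6.6) to (9.1, 7.8), the red cube covered √(0.5² + 1.2²) ≈ 1.3 units.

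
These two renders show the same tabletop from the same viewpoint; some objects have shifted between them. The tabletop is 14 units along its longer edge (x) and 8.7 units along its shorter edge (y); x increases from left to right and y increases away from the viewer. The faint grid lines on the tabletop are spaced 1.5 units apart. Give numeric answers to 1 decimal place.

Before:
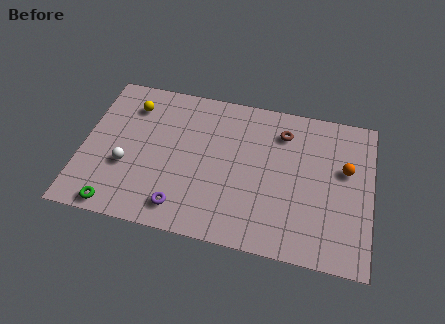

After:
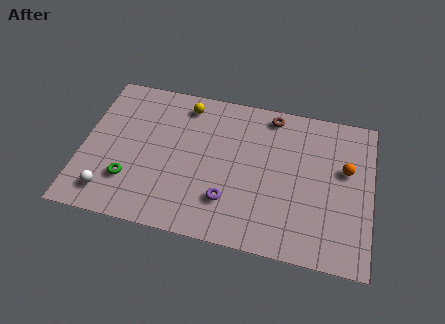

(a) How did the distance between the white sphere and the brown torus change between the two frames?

+1.5

Before: roughly 8.2 units apart; after: 9.7. That's 1.5 units further apart.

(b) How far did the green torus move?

1.7

From (1.9, 0.8) to (2.4, 2.4), the green torus covered √(0.5² + 1.6²) ≈ 1.7 units.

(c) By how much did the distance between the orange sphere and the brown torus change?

+1.0

Before: roughly 3.4 units apart; after: 4.4. That's 1.0 units further apart.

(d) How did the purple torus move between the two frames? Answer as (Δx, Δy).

(2.2, 0.9)

The purple torus was at about (5.0, 1.4) and moved to about (7.2, 2.3).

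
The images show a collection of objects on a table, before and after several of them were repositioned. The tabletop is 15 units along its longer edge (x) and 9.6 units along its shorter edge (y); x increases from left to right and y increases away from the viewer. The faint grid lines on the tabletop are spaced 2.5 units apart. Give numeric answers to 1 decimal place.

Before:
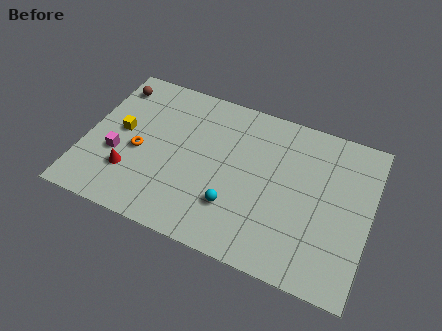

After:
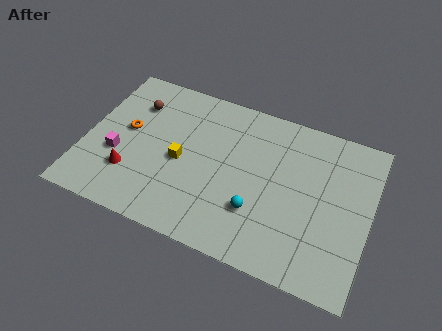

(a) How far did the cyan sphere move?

1.2

The cyan sphere moved from about (8.1, 2.7) to (9.3, 2.9), a distance of √(1.2² + 0.2²) ≈ 1.2.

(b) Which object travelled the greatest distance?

the yellow cube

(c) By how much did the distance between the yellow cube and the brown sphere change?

+1.0

They were about 2.9 units apart before and 3.9 after — 1.0 units further apart.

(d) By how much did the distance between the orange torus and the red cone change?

+1.1

They were about 1.5 units apart before and 2.6 after — 1.1 units further apart.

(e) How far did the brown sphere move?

1.5

The brown sphere moved from about (1.0, 7.9) to (2.3, 7.1), a distance of √(1.3² + 0.8²) ≈ 1.5.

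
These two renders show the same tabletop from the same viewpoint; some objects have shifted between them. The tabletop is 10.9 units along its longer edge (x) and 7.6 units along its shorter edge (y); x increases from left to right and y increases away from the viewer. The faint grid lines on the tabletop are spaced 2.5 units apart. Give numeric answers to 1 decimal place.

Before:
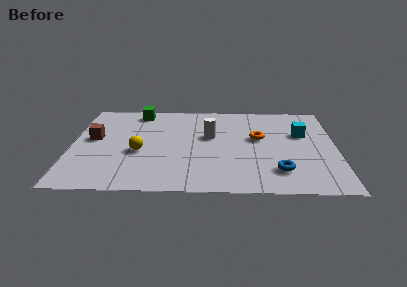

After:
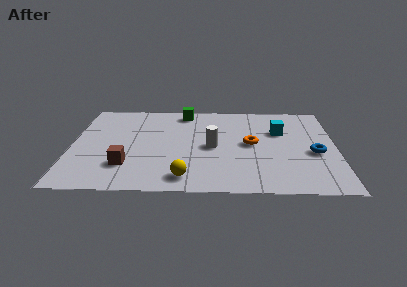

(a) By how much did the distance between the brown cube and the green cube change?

+2.1

Before: roughly 3.0 units apart; after: 5.1. That's 2.1 units further apart.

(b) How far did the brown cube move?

2.6

From (0.9, 4.2) to (2.3, 2.0), the brown cube covered √(1.4² + 2.2²) ≈ 2.6 units.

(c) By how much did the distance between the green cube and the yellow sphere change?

+2.0

The distance was about 3.5 in the first image and 5.5 in the second, so they moved 2.0 units further apart.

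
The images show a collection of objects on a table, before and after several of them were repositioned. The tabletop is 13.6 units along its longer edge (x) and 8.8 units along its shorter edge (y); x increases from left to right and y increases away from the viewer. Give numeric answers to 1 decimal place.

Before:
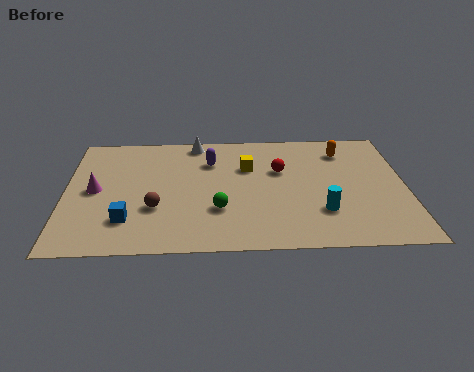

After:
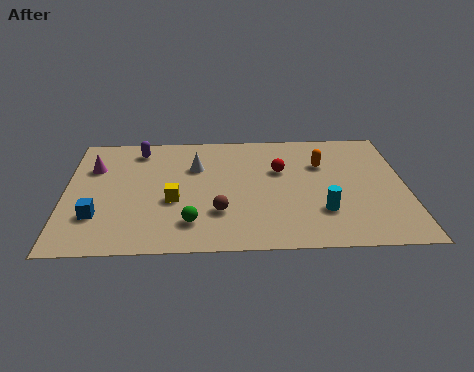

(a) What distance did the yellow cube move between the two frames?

3.8

The yellow cube moved from about (7.3, 5.9) to (4.3, 3.5), a distance of √(3.0² + 2.4²) ≈ 3.8.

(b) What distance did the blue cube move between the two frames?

1.2

The blue cube moved from about (2.5, 2.2) to (1.3, 2.5), a distance of √(1.2² + 0.3²) ≈ 1.2.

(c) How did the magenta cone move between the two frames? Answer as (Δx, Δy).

(-0.1, 1.7)

The magenta cone was at about (1.2, 4.4) and moved to about (1.1, 6.1).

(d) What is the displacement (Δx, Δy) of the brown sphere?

(2.5, -0.4)

From the two frames, the brown sphere sits at roughly (3.6, 3.0) before and (6.1, 2.6) after.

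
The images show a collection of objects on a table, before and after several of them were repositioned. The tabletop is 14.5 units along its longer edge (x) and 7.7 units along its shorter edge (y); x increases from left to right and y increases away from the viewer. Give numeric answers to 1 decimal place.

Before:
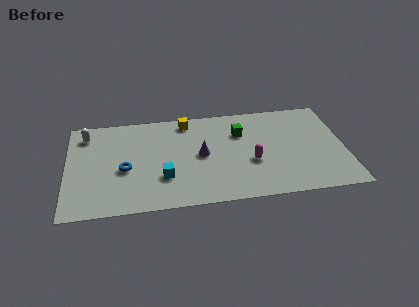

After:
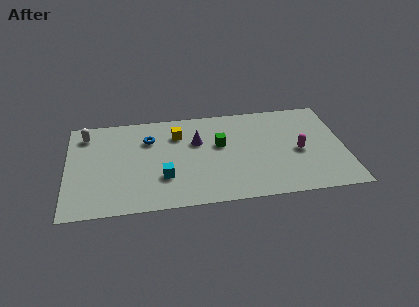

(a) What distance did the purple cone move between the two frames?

1.1

From (7.0, 3.9) to (6.8, 5.0), the purple cone covered √(0.2² + 1.1²) ≈ 1.1 units.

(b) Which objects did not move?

the white capsule and the cyan cube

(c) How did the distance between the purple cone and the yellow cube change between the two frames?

-1.7

The distance was about 2.9 in the first image and 1.2 in the second, so they moved 1.7 units closer together.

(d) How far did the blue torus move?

2.6

The blue torus moved from about (3.0, 3.3) to (4.3, 5.5), a distance of √(1.3² + 2.2²) ≈ 2.6.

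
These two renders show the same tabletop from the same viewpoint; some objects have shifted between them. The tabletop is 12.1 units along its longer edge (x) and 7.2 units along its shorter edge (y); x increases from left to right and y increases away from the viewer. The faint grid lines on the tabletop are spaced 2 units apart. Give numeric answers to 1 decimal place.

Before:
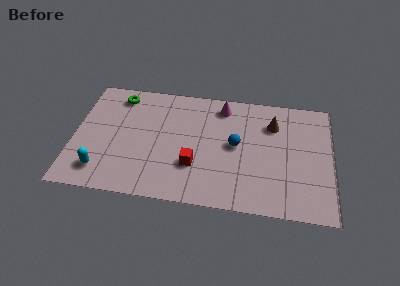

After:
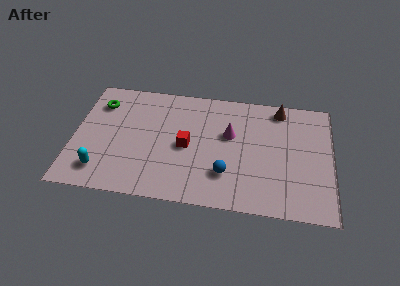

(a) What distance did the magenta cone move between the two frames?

1.7

The magenta cone moved from about (6.9, 6.1) to (7.3, 4.4), a distance of √(0.4² + 1.7²) ≈ 1.7.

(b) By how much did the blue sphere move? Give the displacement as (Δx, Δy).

(-0.4, -1.8)

From the two frames, the blue sphere sits at roughly (7.6, 3.8) before and (7.2, 2.0) after.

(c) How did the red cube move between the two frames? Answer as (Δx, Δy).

(-0.4, 1.1)

From the two frames, the red cube sits at roughly (5.7, 2.3) before and (5.3, 3.4) after.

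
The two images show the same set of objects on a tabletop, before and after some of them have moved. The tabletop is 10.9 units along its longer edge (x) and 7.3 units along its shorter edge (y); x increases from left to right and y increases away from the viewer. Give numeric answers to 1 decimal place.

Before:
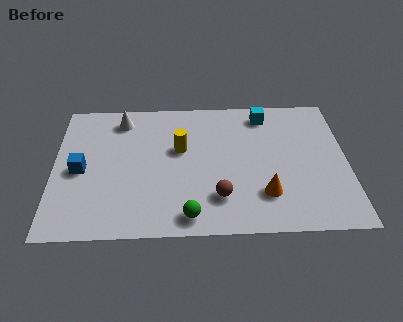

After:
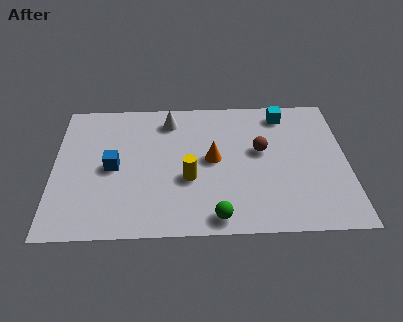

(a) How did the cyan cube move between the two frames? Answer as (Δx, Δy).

(0.7, 0.0)

The cyan cube started near (7.9, 6.2) and ended near (8.6, 6.2).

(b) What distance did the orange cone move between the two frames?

2.7

From (7.8, 1.9) to (5.9, 3.8), the orange cone covered √(1.9² + 1.9²) ≈ 2.7 units.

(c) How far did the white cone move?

1.8

The white cone moved from about (2.5, 6.1) to (4.3, 6.0), a distance of √(1.8² + 0.1²) ≈ 1.8.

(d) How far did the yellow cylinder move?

1.6

The yellow cylinder moved from about (4.7, 4.4) to (5.0, 2.8), a distance of √(0.3² + 1.6²) ≈ 1.6.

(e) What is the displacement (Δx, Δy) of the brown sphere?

(1.6, 2.4)

The brown sphere was at about (6.1, 1.8) and moved to about (7.7, 4.2).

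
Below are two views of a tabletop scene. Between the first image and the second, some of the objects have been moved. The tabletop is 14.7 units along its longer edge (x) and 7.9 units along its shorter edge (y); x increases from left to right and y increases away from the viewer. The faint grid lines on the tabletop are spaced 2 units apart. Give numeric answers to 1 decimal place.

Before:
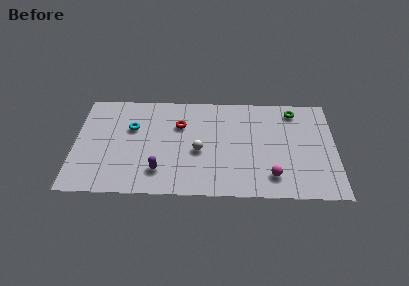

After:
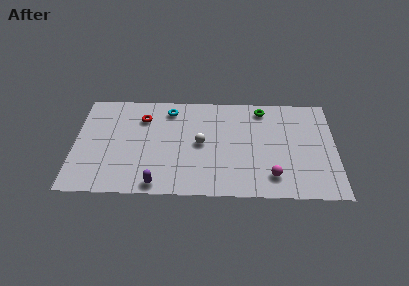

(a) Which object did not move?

the magenta sphere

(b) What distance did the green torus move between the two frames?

1.8

The green torus moved from about (12.4, 6.7) to (10.6, 6.8), a distance of √(1.8² + 0.1²) ≈ 1.8.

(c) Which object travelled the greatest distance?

the cyan torus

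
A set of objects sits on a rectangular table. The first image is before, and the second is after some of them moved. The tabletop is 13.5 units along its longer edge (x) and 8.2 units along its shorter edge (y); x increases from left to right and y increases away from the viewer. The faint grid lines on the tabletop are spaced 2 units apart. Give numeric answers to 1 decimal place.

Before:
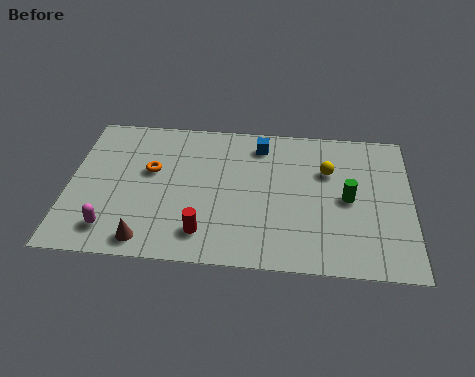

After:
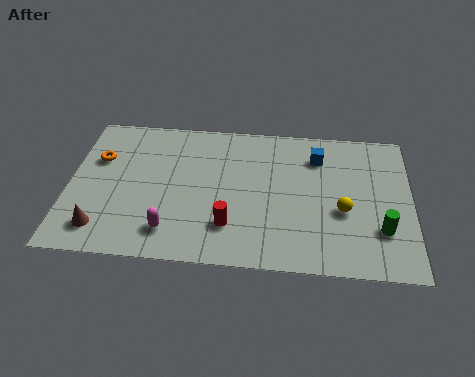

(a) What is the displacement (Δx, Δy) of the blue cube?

(2.3, -0.5)

The blue cube was at about (7.5, 6.8) and moved to about (9.8, 6.3).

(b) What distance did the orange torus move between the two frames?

2.2

From (3.2, 4.9) to (1.1, 5.4), the orange torus covered √(2.1² + 0.5²) ≈ 2.2 units.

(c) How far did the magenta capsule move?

2.3

From (1.8, 1.5) to (4.1, 1.6), the magenta capsule covered √(2.3² + 0.1²) ≈ 2.3 units.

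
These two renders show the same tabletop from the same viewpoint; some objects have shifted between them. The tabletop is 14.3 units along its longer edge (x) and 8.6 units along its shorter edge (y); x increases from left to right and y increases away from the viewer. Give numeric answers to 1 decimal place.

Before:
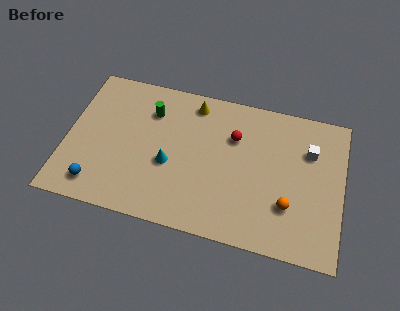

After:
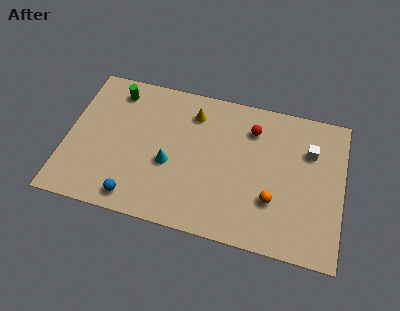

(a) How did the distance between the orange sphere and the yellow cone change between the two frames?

-1.1

Before: roughly 7.1 units apart; after: 6.0. That's 1.1 units closer together.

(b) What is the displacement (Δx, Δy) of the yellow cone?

(0.0, -0.6)

From the two frames, the yellow cone sits at roughly (6.4, 7.4) before and (6.4, 6.8) after.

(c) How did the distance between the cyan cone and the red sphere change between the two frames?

+1.1

Before: roughly 4.0 units apart; after: 5.1. That's 1.1 units further apart.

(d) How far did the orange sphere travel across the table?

0.8

The orange sphere moved from about (11.6, 2.6) to (10.8, 2.7), a distance of √(0.8² + 0.1²) ≈ 0.8.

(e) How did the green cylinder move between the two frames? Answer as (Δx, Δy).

(-1.9, 0.8)

From the two frames, the green cylinder sits at roughly (4.2, 6.4) before and (2.3, 7.2) after.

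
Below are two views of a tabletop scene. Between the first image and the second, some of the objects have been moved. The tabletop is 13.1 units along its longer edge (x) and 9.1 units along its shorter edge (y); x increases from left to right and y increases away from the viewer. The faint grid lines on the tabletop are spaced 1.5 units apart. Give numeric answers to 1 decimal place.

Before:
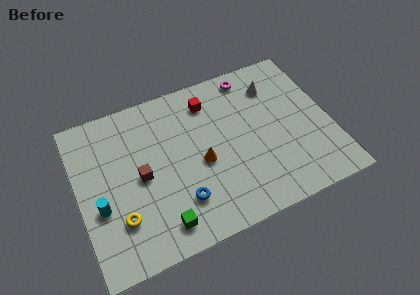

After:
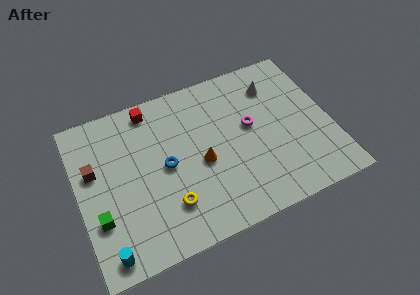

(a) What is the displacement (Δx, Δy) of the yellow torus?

(2.5, -0.2)

The yellow torus started near (1.9, 2.5) and ended near (4.4, 2.3).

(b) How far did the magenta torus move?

2.9

The magenta torus was near (9.4, 8.0) before and (9.0, 5.1) after, so it travelled √(0.4² + 2.9²) ≈ 2.9 units.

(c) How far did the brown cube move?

2.6

From (3.2, 4.4) to (0.9, 5.6), the brown cube covered √(2.3² + 1.2²) ≈ 2.6 units.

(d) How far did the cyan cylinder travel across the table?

2.5

From (1.0, 3.5) to (1.1, 1.0), the cyan cylinder covered √(0.1² + 2.5²) ≈ 2.5 units.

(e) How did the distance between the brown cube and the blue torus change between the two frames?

+1.0

Before: roughly 2.8 units apart; after: 3.8. That's 1.0 units further apart.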